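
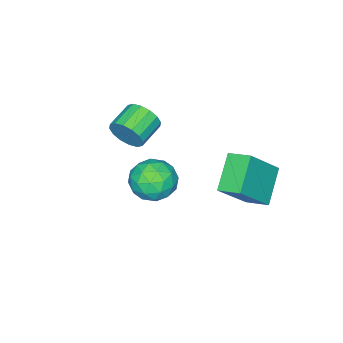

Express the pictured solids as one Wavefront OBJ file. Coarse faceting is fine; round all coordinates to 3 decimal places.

v 1.464 -0.468 3.649
v 1.775 -0.089 2.98
v 2.285 -1.511 3.44
v 2.596 -1.132 2.771
v 2.752 -0.831 3.529
v 2.245 -0.186 3.658
v 1.815 -1.414 2.762
v 1.308 -0.769 2.891
v 1.993 -0.673 2.431
v 2.572 -0.313 2.905
v 1.488 -1.287 3.515
v 2.067 -0.927 3.989
v 1.547 -0.187 3.333
v 2.513 -1.413 3.087
v 2.604 -1.236 3.533
v 2.787 -1.013 3.139
v 1.823 -0.244 3.732
v 2.007 -0.021 3.338
v 2.581 -0.457 3.661
v 2.053 -1.579 3.082
v 2.237 -1.356 2.688
v 1.273 -0.587 3.281
v 1.456 -0.364 2.887
v 1.479 -1.143 2.759
v 1.858 -0.307 2.617
v 2.341 -0.921 2.494
v 1.882 -1.087 2.489
v 1.584 -0.708 2.565
v 2.199 -0.095 2.895
v 2.681 -0.709 2.773
v 2.773 -0.531 3.218
v 2.475 -0.152 3.294
v 2.327 -0.439 2.573
v 1.379 -0.891 3.647
v 1.861 -1.505 3.525
v 1.585 -1.448 3.126
v 1.287 -1.069 3.202
v 1.719 -0.679 3.926
v 2.202 -1.293 3.803
v 2.476 -0.892 3.855
v 2.178 -0.513 3.931
v 1.733 -1.161 3.847
v -1.383 0.275 0.155
v -2.486 -0.155 1.045
v -1.494 1.107 0.42
v -2.596 0.677 1.309
v -0.184 0.003 1.511
v -1.286 -0.427 2.4
v -0.294 0.835 1.775
v -1.397 0.405 2.665
v 0.409 -3.28 2.901
v 0.592 -3.587 3.468
v -0.407 -3.666 3.746
v -0.589 -3.36 3.179
v 0.587 -3.249 3.546
v -0.412 -3.328 3.824
v 0.534 -2.919 3.451
v -0.465 -2.999 3.73
v 0.448 -2.687 3.209
v -0.551 -2.766 3.487
v 0.352 -2.613 2.884
v -0.647 -2.692 3.162
v 0.271 -2.718 2.564
v -0.728 -2.798 2.842
v 0.227 -2.974 2.334
v -0.772 -3.053 2.612
v 0.232 -3.312 2.256
v -0.767 -3.391 2.534
v 0.285 -3.641 2.35
v -0.714 -3.721 2.629
v 0.371 -3.874 2.593
v -0.628 -3.953 2.871
v 0.467 -3.948 2.918
v -0.532 -4.027 3.196
v 0.548 -3.842 3.238
v -0.451 -3.922 3.516
f 1 38 17
f 38 12 41
f 17 41 6
f 38 41 17
f 1 17 13
f 17 6 18
f 13 18 2
f 17 18 13
f 1 13 22
f 13 2 23
f 22 23 8
f 13 23 22
f 1 22 34
f 22 8 37
f 34 37 11
f 22 37 34
f 1 34 38
f 34 11 42
f 38 42 12
f 34 42 38
f 2 18 29
f 18 6 32
f 29 32 10
f 18 32 29
f 6 41 19
f 41 12 40
f 19 40 5
f 41 40 19
f 12 42 39
f 42 11 35
f 39 35 3
f 42 35 39
f 11 37 36
f 37 8 24
f 36 24 7
f 37 24 36
f 8 23 28
f 23 2 25
f 28 25 9
f 23 25 28
f 4 30 16
f 30 10 31
f 16 31 5
f 30 31 16
f 4 16 14
f 16 5 15
f 14 15 3
f 16 15 14
f 4 14 21
f 14 3 20
f 21 20 7
f 14 20 21
f 4 21 26
f 21 7 27
f 26 27 9
f 21 27 26
f 4 26 30
f 26 9 33
f 30 33 10
f 26 33 30
f 5 31 19
f 31 10 32
f 19 32 6
f 31 32 19
f 3 15 39
f 15 5 40
f 39 40 12
f 15 40 39
f 7 20 36
f 20 3 35
f 36 35 11
f 20 35 36
f 9 27 28
f 27 7 24
f 28 24 8
f 27 24 28
f 10 33 29
f 33 9 25
f 29 25 2
f 33 25 29
f 44 46 43
f 47 44 43
f 43 46 45
f 45 47 43
f 44 50 46
f 48 44 47
f 48 50 44
f 46 50 45
f 49 47 45
f 45 50 49
f 49 48 47
f 50 48 49
f 52 51 55
f 52 55 53
f 53 55 56
f 53 56 54
f 55 51 57
f 55 57 56
f 56 57 58
f 56 58 54
f 57 51 59
f 57 59 58
f 58 59 60
f 58 60 54
f 59 51 61
f 59 61 60
f 60 61 62
f 60 62 54
f 61 51 63
f 61 63 62
f 62 63 64
f 62 64 54
f 63 51 65
f 63 65 64
f 64 65 66
f 64 66 54
f 65 51 67
f 65 67 66
f 66 67 68
f 66 68 54
f 67 51 69
f 67 69 68
f 68 69 70
f 68 70 54
f 69 51 71
f 69 71 70
f 70 71 72
f 70 72 54
f 71 51 73
f 71 73 72
f 72 73 74
f 72 74 54
f 73 51 75
f 73 75 74
f 74 75 76
f 74 76 54
f 75 51 52
f 75 52 76
f 76 52 53
f 76 53 54



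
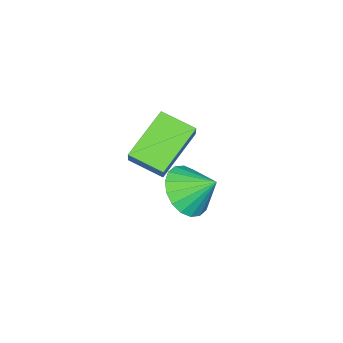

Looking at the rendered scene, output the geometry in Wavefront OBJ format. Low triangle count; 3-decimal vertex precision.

v 0.848 -0.705 2.014
v 1.022 -1.898 2.444
v -0.809 -0.571 3.053
v -0.635 -1.764 3.483
v 1.355 -0.356 2.777
v 1.529 -1.549 3.207
v -0.302 -0.222 3.816
v -0.128 -1.415 4.246
v -1.132 -1.074 -0.261
v -0.449 -0.508 -0.823
v -1.308 -0.066 0.541
v -0.857 -0.415 -1.03
v -1.32 -0.452 -1.085
v -1.745 -0.612 -0.977
v -2.049 -0.864 -0.727
v -2.171 -1.158 -0.384
v -2.088 -1.435 -0.017
v -1.815 -1.64 0.302
v -1.407 -1.734 0.509
v -0.944 -1.696 0.564
v -0.519 -1.536 0.456
v -0.215 -1.284 0.206
v -0.093 -0.991 -0.137
v -0.176 -0.714 -0.504
f 2 4 1
f 5 2 1
f 1 4 3
f 3 5 1
f 2 8 4
f 6 2 5
f 6 8 2
f 4 8 3
f 7 5 3
f 3 8 7
f 7 6 5
f 8 6 7
f 10 9 12
f 10 12 11
f 12 9 13
f 12 13 11
f 13 9 14
f 13 14 11
f 14 9 15
f 14 15 11
f 15 9 16
f 15 16 11
f 16 9 17
f 16 17 11
f 17 9 18
f 17 18 11
f 18 9 19
f 18 19 11
f 19 9 20
f 19 20 11
f 20 9 21
f 20 21 11
f 21 9 22
f 21 22 11
f 22 9 23
f 22 23 11
f 23 9 24
f 23 24 11
f 24 9 10
f 24 10 11



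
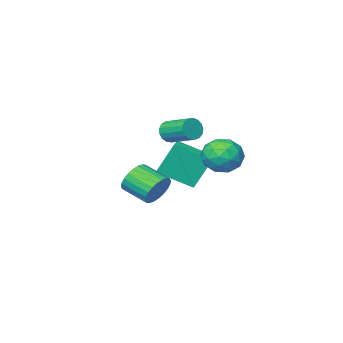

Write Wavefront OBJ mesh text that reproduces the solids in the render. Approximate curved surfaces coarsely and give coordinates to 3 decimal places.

v 2.015 1.351 0.293
v 2.325 1.778 0.96
v 2.835 0.576 1.493
v 2.525 0.149 0.827
v 2.022 1.698 1.069
v 2.532 0.496 1.602
v 1.719 1.565 1.061
v 2.228 0.364 1.594
v 1.46 1.4 0.935
v 1.97 0.198 1.468
v 1.286 1.227 0.712
v 1.795 0.025 1.245
v 1.223 1.073 0.425
v 1.732 -0.129 0.958
v 1.28 0.961 0.118
v 1.79 -0.24 0.651
v 1.45 0.909 -0.162
v 1.959 -0.293 0.371
v 1.705 0.924 -0.373
v 2.215 -0.278 0.16
v 2.008 1.004 -0.482
v 2.518 -0.198 0.051
v 2.312 1.136 -0.474
v 2.821 -0.065 0.059
v 2.57 1.302 -0.348
v 3.08 0.1 0.185
v 2.745 1.475 -0.125
v 3.254 0.273 0.408
v 2.808 1.629 0.162
v 3.317 0.427 0.695
v 2.75 1.74 0.469
v 3.26 0.539 1.002
v 2.581 1.793 0.749
v 3.09 0.591 1.282
v -1 3.211 2.026
v -0.079 2.97 2.42
v -1.361 1.59 1.88
v -0.44 1.349 2.274
v -1.159 1.783 2.871
v -0.936 2.785 2.962
v -0.504 1.775 1.338
v -0.281 2.777 1.429
v 0.227 2.083 1.995
v -0.177 2.087 2.943
v -1.263 2.473 1.357
v -1.667 2.477 2.305
v -0.507 3.233 2.236
v -0.933 1.327 2.064
v -1.355 1.582 2.415
v -0.814 1.441 2.647
v -1.011 3.124 2.554
v -0.47 2.982 2.786
v -1.105 2.285 3.051
v -0.97 1.578 1.514
v -0.429 1.436 1.746
v -0.626 3.119 1.653
v -0.085 2.978 1.885
v -0.335 2.275 1.249
v 0.214 2.57 2.218
v 0.001 1.617 2.132
v -0.036 1.867 1.582
v 0.095 2.456 1.635
v -0.024 2.572 2.775
v -0.237 1.62 2.689
v -0.659 1.875 3.04
v -0.528 2.464 3.093
v 0.156 2.051 2.525
v -1.203 2.94 1.611
v -1.416 1.988 1.525
v -0.912 2.096 1.207
v -0.781 2.685 1.26
v -1.441 2.943 2.168
v -1.654 1.99 2.082
v -1.535 2.104 2.665
v -1.404 2.693 2.718
v -1.596 2.509 1.775
v -2.831 -3.072 -1.735
v -3.498 -2.551 0.044
v -2.228 -2.419 -1.7
v -2.894 -1.897 0.079
v -1.526 -4.323 -0.879
v -2.192 -3.801 0.9
v -0.922 -3.669 -0.844
v -1.589 -3.148 0.935
v -1.792 -3.849 1.562
v -1.404 -3.953 2.085
v -1.76 -2.474 2.642
v -2.148 -2.371 2.118
v -1.21 -3.826 1.872
v -1.566 -2.347 2.428
v -1.149 -3.704 1.587
v -1.505 -2.225 2.144
v -1.235 -3.615 1.296
v -1.591 -2.136 1.853
v -1.449 -3.58 1.066
v -1.805 -2.101 1.623
v -1.741 -3.607 0.95
v -2.097 -2.128 1.507
v -2.045 -3.689 0.974
v -2.401 -2.21 1.531
v -2.291 -3.808 1.132
v -2.647 -2.329 1.689
v -2.423 -3.936 1.389
v -2.779 -2.457 1.946
v -2.41 -4.045 1.685
v -2.766 -2.566 2.242
v -2.256 -4.109 1.953
v -2.612 -2.63 2.51
v -1.995 -4.113 2.132
v -2.351 -2.634 2.689
v -1.688 -4.057 2.179
v -2.044 -2.578 2.736
f 2 1 5
f 2 5 3
f 3 5 6
f 3 6 4
f 5 1 7
f 5 7 6
f 6 7 8
f 6 8 4
f 7 1 9
f 7 9 8
f 8 9 10
f 8 10 4
f 9 1 11
f 9 11 10
f 10 11 12
f 10 12 4
f 11 1 13
f 11 13 12
f 12 13 14
f 12 14 4
f 13 1 15
f 13 15 14
f 14 15 16
f 14 16 4
f 15 1 17
f 15 17 16
f 16 17 18
f 16 18 4
f 17 1 19
f 17 19 18
f 18 19 20
f 18 20 4
f 19 1 21
f 19 21 20
f 20 21 22
f 20 22 4
f 21 1 23
f 21 23 22
f 22 23 24
f 22 24 4
f 23 1 25
f 23 25 24
f 24 25 26
f 24 26 4
f 25 1 27
f 25 27 26
f 26 27 28
f 26 28 4
f 27 1 29
f 27 29 28
f 28 29 30
f 28 30 4
f 29 1 31
f 29 31 30
f 30 31 32
f 30 32 4
f 31 1 33
f 31 33 32
f 32 33 34
f 32 34 4
f 33 1 2
f 33 2 34
f 34 2 3
f 34 3 4
f 35 72 51
f 72 46 75
f 51 75 40
f 72 75 51
f 35 51 47
f 51 40 52
f 47 52 36
f 51 52 47
f 35 47 56
f 47 36 57
f 56 57 42
f 47 57 56
f 35 56 68
f 56 42 71
f 68 71 45
f 56 71 68
f 35 68 72
f 68 45 76
f 72 76 46
f 68 76 72
f 36 52 63
f 52 40 66
f 63 66 44
f 52 66 63
f 40 75 53
f 75 46 74
f 53 74 39
f 75 74 53
f 46 76 73
f 76 45 69
f 73 69 37
f 76 69 73
f 45 71 70
f 71 42 58
f 70 58 41
f 71 58 70
f 42 57 62
f 57 36 59
f 62 59 43
f 57 59 62
f 38 64 50
f 64 44 65
f 50 65 39
f 64 65 50
f 38 50 48
f 50 39 49
f 48 49 37
f 50 49 48
f 38 48 55
f 48 37 54
f 55 54 41
f 48 54 55
f 38 55 60
f 55 41 61
f 60 61 43
f 55 61 60
f 38 60 64
f 60 43 67
f 64 67 44
f 60 67 64
f 39 65 53
f 65 44 66
f 53 66 40
f 65 66 53
f 37 49 73
f 49 39 74
f 73 74 46
f 49 74 73
f 41 54 70
f 54 37 69
f 70 69 45
f 54 69 70
f 43 61 62
f 61 41 58
f 62 58 42
f 61 58 62
f 44 67 63
f 67 43 59
f 63 59 36
f 67 59 63
f 78 80 77
f 81 78 77
f 77 80 79
f 79 81 77
f 78 84 80
f 82 78 81
f 82 84 78
f 80 84 79
f 83 81 79
f 79 84 83
f 83 82 81
f 84 82 83
f 86 85 89
f 86 89 87
f 87 89 90
f 87 90 88
f 89 85 91
f 89 91 90
f 90 91 92
f 90 92 88
f 91 85 93
f 91 93 92
f 92 93 94
f 92 94 88
f 93 85 95
f 93 95 94
f 94 95 96
f 94 96 88
f 95 85 97
f 95 97 96
f 96 97 98
f 96 98 88
f 97 85 99
f 97 99 98
f 98 99 100
f 98 100 88
f 99 85 101
f 99 101 100
f 100 101 102
f 100 102 88
f 101 85 103
f 101 103 102
f 102 103 104
f 102 104 88
f 103 85 105
f 103 105 104
f 104 105 106
f 104 106 88
f 105 85 107
f 105 107 106
f 106 107 108
f 106 108 88
f 107 85 109
f 107 109 108
f 108 109 110
f 108 110 88
f 109 85 111
f 109 111 110
f 110 111 112
f 110 112 88
f 111 85 86
f 111 86 112
f 112 86 87
f 112 87 88



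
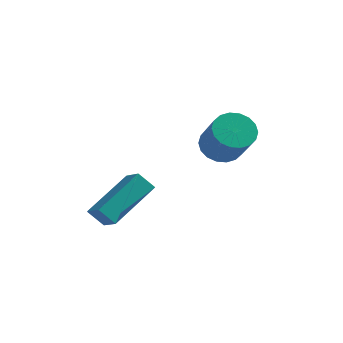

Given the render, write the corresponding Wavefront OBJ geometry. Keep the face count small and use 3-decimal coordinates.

v -3.619 -2.224 -2.789
v -2.722 -0.473 -1.827
v -3.019 -2.193 -3.405
v -2.122 -0.442 -2.442
v -2.978 -2.878 -2.198
v -2.081 -1.127 -1.235
v -2.378 -2.847 -2.813
v -1.481 -1.096 -1.851
v 0.008 2.325 -1.35
v 0.357 1.766 -1.902
v 1.082 0.876 -0.542
v 0.732 1.435 0.01
v 0.628 2.035 -1.87
v 1.352 1.145 -0.51
v 0.776 2.361 -1.736
v 1.5 1.471 -0.375
v 0.771 2.68 -1.524
v 1.496 1.79 -0.164
v 0.616 2.929 -1.279
v 1.34 2.039 0.082
v 0.34 3.058 -1.047
v 1.064 2.168 0.313
v -0.002 3.042 -0.876
v 0.722 2.152 0.485
v -0.342 2.884 -0.798
v 0.383 1.994 0.562
v -0.612 2.615 -0.83
v 0.112 1.725 0.53
v -0.76 2.289 -0.965
v -0.036 1.399 0.396
v -0.756 1.97 -1.176
v -0.031 1.08 0.184
v -0.6 1.721 -1.422
v 0.124 0.831 -0.061
v -0.324 1.592 -1.653
v 0.4 0.702 -0.293
v 0.018 1.608 -1.825
v 0.742 0.718 -0.464
f 2 4 1
f 5 2 1
f 1 4 3
f 3 5 1
f 2 8 4
f 6 2 5
f 6 8 2
f 4 8 3
f 7 5 3
f 3 8 7
f 7 6 5
f 8 6 7
f 10 9 13
f 10 13 11
f 11 13 14
f 11 14 12
f 13 9 15
f 13 15 14
f 14 15 16
f 14 16 12
f 15 9 17
f 15 17 16
f 16 17 18
f 16 18 12
f 17 9 19
f 17 19 18
f 18 19 20
f 18 20 12
f 19 9 21
f 19 21 20
f 20 21 22
f 20 22 12
f 21 9 23
f 21 23 22
f 22 23 24
f 22 24 12
f 23 9 25
f 23 25 24
f 24 25 26
f 24 26 12
f 25 9 27
f 25 27 26
f 26 27 28
f 26 28 12
f 27 9 29
f 27 29 28
f 28 29 30
f 28 30 12
f 29 9 31
f 29 31 30
f 30 31 32
f 30 32 12
f 31 9 33
f 31 33 32
f 32 33 34
f 32 34 12
f 33 9 35
f 33 35 34
f 34 35 36
f 34 36 12
f 35 9 37
f 35 37 36
f 36 37 38
f 36 38 12
f 37 9 10
f 37 10 38
f 38 10 11
f 38 11 12



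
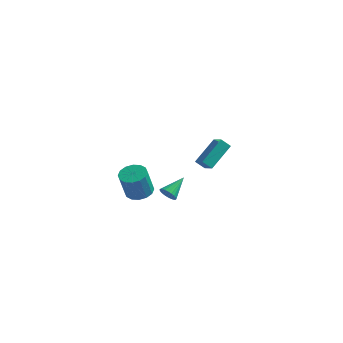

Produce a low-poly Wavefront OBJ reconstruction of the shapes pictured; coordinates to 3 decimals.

v -0.85 -1.576 -2.284
v -0.399 -1.543 -2.677
v -0.35 -0.244 -1.596
v -0.565 -1.422 -2.789
v -0.776 -1.325 -2.824
v -0.997 -1.266 -2.776
v -1.196 -1.255 -2.654
v -1.343 -1.292 -2.475
v -1.415 -1.372 -2.267
v -1.4 -1.483 -2.062
v -1.302 -1.609 -1.89
v -1.136 -1.729 -1.778
v -0.925 -1.826 -1.744
v -0.704 -1.885 -1.791
v -0.505 -1.897 -1.913
v -0.358 -1.86 -2.092
v -0.286 -1.78 -2.3
v -0.301 -1.668 -2.505
v -0.815 3.088 -2.592
v -0.138 2.466 -2.008
v -0.202 4.747 -1.536
v 0.476 4.125 -0.951
v -0.236 3.215 -3.129
v 0.442 2.593 -2.544
v 0.378 4.874 -2.072
v 1.055 4.252 -1.488
v -1.764 -3.775 -0.626
v -1.215 -3.15 -0.407
v -1.467 -3.521 1.284
v -2.016 -4.145 1.066
v -1.614 -2.952 -0.423
v -1.865 -3.323 1.268
v -2.053 -2.975 -0.493
v -2.304 -3.346 1.198
v -2.415 -3.212 -0.599
v -2.666 -3.583 1.092
v -2.602 -3.6 -0.712
v -2.853 -3.971 0.98
v -2.565 -4.035 -0.802
v -2.816 -4.406 0.89
v -2.313 -4.399 -0.844
v -2.565 -4.77 0.847
v -1.915 -4.597 -0.828
v -2.166 -4.968 0.863
v -1.476 -4.574 -0.758
v -1.727 -4.945 0.933
v -1.114 -4.337 -0.652
v -1.365 -4.708 1.039
v -0.927 -3.949 -0.54
v -1.178 -4.32 1.152
v -0.964 -3.514 -0.45
v -1.215 -3.885 1.242
f 2 1 4
f 2 4 3
f 4 1 5
f 4 5 3
f 5 1 6
f 5 6 3
f 6 1 7
f 6 7 3
f 7 1 8
f 7 8 3
f 8 1 9
f 8 9 3
f 9 1 10
f 9 10 3
f 10 1 11
f 10 11 3
f 11 1 12
f 11 12 3
f 12 1 13
f 12 13 3
f 13 1 14
f 13 14 3
f 14 1 15
f 14 15 3
f 15 1 16
f 15 16 3
f 16 1 17
f 16 17 3
f 17 1 18
f 17 18 3
f 18 1 2
f 18 2 3
f 20 22 19
f 23 20 19
f 19 22 21
f 21 23 19
f 20 26 22
f 24 20 23
f 24 26 20
f 22 26 21
f 25 23 21
f 21 26 25
f 25 24 23
f 26 24 25
f 28 27 31
f 28 31 29
f 29 31 32
f 29 32 30
f 31 27 33
f 31 33 32
f 32 33 34
f 32 34 30
f 33 27 35
f 33 35 34
f 34 35 36
f 34 36 30
f 35 27 37
f 35 37 36
f 36 37 38
f 36 38 30
f 37 27 39
f 37 39 38
f 38 39 40
f 38 40 30
f 39 27 41
f 39 41 40
f 40 41 42
f 40 42 30
f 41 27 43
f 41 43 42
f 42 43 44
f 42 44 30
f 43 27 45
f 43 45 44
f 44 45 46
f 44 46 30
f 45 27 47
f 45 47 46
f 46 47 48
f 46 48 30
f 47 27 49
f 47 49 48
f 48 49 50
f 48 50 30
f 49 27 51
f 49 51 50
f 50 51 52
f 50 52 30
f 51 27 28
f 51 28 52
f 52 28 29
f 52 29 30



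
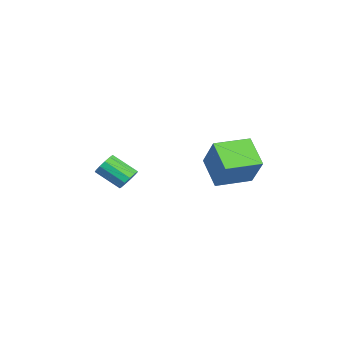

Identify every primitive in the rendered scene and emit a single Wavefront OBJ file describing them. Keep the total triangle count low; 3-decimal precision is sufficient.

v 0.462 1.509 -0.673
v 1.557 1.936 0.896
v -0.215 3.187 -0.657
v 0.88 3.614 0.912
v 1.72 2.026 -1.692
v 2.815 2.453 -0.123
v 1.043 3.704 -1.676
v 2.138 4.131 -0.107
v -0.626 2.608 -1.238
v -0.34 2.505 -0.804
v -1.168 2.708 -0.209
v -1.454 2.812 -0.642
v -0.306 2.707 -0.826
v -1.135 2.911 -0.231
v -0.321 2.895 -0.912
v -1.15 3.098 -0.317
v -0.383 3.039 -1.047
v -1.211 3.242 -0.452
v -0.482 3.118 -1.211
v -1.31 3.321 -0.616
v -0.602 3.119 -1.379
v -1.43 3.322 -0.784
v -0.726 3.042 -1.525
v -1.555 3.245 -0.93
v -0.835 2.899 -1.628
v -1.663 3.102 -1.033
v -0.912 2.712 -1.671
v -1.74 2.915 -1.076
v -0.945 2.509 -1.649
v -1.774 2.713 -1.054
v -0.93 2.322 -1.563
v -1.759 2.525 -0.968
v -0.869 2.178 -1.428
v -1.697 2.381 -0.833
v -0.77 2.099 -1.264
v -1.598 2.302 -0.669
v -0.65 2.098 -1.096
v -1.478 2.301 -0.501
v -0.525 2.175 -0.95
v -1.354 2.378 -0.355
v -0.417 2.318 -0.847
v -1.245 2.521 -0.252
v -2.677 -1.935 -3.368
v -2.038 -2.111 -3.267
v -2.505 -3.301 -2.391
v -3.143 -3.125 -2.492
v -2.128 -1.871 -2.99
v -2.594 -3.062 -2.113
v -2.391 -1.652 -2.832
v -2.858 -2.842 -1.956
v -2.746 -1.522 -2.845
v -3.212 -2.713 -1.968
v -3.078 -1.524 -3.024
v -3.545 -2.714 -2.147
v -3.283 -1.656 -3.312
v -3.75 -2.846 -2.435
v -3.296 -1.876 -3.618
v -3.762 -3.067 -2.742
v -3.112 -2.115 -3.845
v -3.578 -3.306 -2.968
v -2.79 -2.297 -3.92
v -3.256 -3.487 -3.044
v -2.432 -2.364 -3.821
v -2.898 -3.554 -2.944
v -2.152 -2.294 -3.577
v -2.618 -3.485 -2.701
f 2 4 1
f 5 2 1
f 1 4 3
f 3 5 1
f 2 8 4
f 6 2 5
f 6 8 2
f 4 8 3
f 7 5 3
f 3 8 7
f 7 6 5
f 8 6 7
f 10 9 13
f 10 13 11
f 11 13 14
f 11 14 12
f 13 9 15
f 13 15 14
f 14 15 16
f 14 16 12
f 15 9 17
f 15 17 16
f 16 17 18
f 16 18 12
f 17 9 19
f 17 19 18
f 18 19 20
f 18 20 12
f 19 9 21
f 19 21 20
f 20 21 22
f 20 22 12
f 21 9 23
f 21 23 22
f 22 23 24
f 22 24 12
f 23 9 25
f 23 25 24
f 24 25 26
f 24 26 12
f 25 9 27
f 25 27 26
f 26 27 28
f 26 28 12
f 27 9 29
f 27 29 28
f 28 29 30
f 28 30 12
f 29 9 31
f 29 31 30
f 30 31 32
f 30 32 12
f 31 9 33
f 31 33 32
f 32 33 34
f 32 34 12
f 33 9 35
f 33 35 34
f 34 35 36
f 34 36 12
f 35 9 37
f 35 37 36
f 36 37 38
f 36 38 12
f 37 9 39
f 37 39 38
f 38 39 40
f 38 40 12
f 39 9 41
f 39 41 40
f 40 41 42
f 40 42 12
f 41 9 10
f 41 10 42
f 42 10 11
f 42 11 12
f 44 43 47
f 44 47 45
f 45 47 48
f 45 48 46
f 47 43 49
f 47 49 48
f 48 49 50
f 48 50 46
f 49 43 51
f 49 51 50
f 50 51 52
f 50 52 46
f 51 43 53
f 51 53 52
f 52 53 54
f 52 54 46
f 53 43 55
f 53 55 54
f 54 55 56
f 54 56 46
f 55 43 57
f 55 57 56
f 56 57 58
f 56 58 46
f 57 43 59
f 57 59 58
f 58 59 60
f 58 60 46
f 59 43 61
f 59 61 60
f 60 61 62
f 60 62 46
f 61 43 63
f 61 63 62
f 62 63 64
f 62 64 46
f 63 43 65
f 63 65 64
f 64 65 66
f 64 66 46
f 65 43 44
f 65 44 66
f 66 44 45
f 66 45 46



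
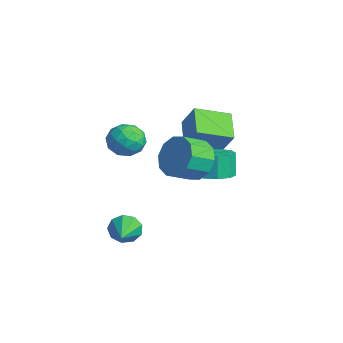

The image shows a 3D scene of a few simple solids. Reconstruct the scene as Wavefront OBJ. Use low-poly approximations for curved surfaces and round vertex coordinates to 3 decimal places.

v 2.484 -0.602 2.188
v 2.909 -0.052 3.04
v 3.14 -1.168 3.645
v 2.716 -1.718 2.792
v 2.243 -0.13 3.151
v 2.474 -1.246 3.756
v 1.669 -0.388 2.894
v 1.9 -1.504 3.499
v 1.407 -0.728 2.367
v 1.638 -1.844 2.972
v 1.556 -1.02 1.772
v 1.787 -2.136 2.376
v 2.06 -1.152 1.335
v 2.291 -2.268 1.94
v 2.726 -1.074 1.224
v 2.957 -2.19 1.829
v 3.3 -0.816 1.481
v 3.531 -1.932 2.086
v 3.562 -0.476 2.008
v 3.793 -1.592 2.613
v 3.413 -0.184 2.604
v 3.644 -1.3 3.208
v 1.813 -2.998 4.234
v 2.353 -3.718 4.065
v 0.987 -3.342 3.055
v 1.527 -4.062 2.886
v 0.983 -4.06 3.622
v 1.493 -3.848 4.35
v 1.847 -3.212 2.77
v 2.357 -3 3.498
v 2.374 -3.85 3.161
v 1.84 -4.374 3.687
v 1.5 -2.686 3.433
v 0.966 -3.21 3.959
v 2.155 -3.328 4.253
v 1.185 -3.732 2.867
v 0.865 -3.731 3.299
v 1.182 -4.154 3.2
v 1.65 -3.404 4.421
v 1.967 -3.827 4.322
v 1.162 -4.028 4.061
v 1.373 -3.233 2.798
v 1.69 -3.656 2.699
v 2.158 -2.906 3.92
v 2.475 -3.329 3.821
v 2.178 -3.032 3.059
v 2.485 -3.828 3.622
v 1.999 -4.03 2.929
v 2.187 -3.531 2.861
v 2.487 -3.406 3.289
v 2.171 -4.136 3.932
v 1.686 -4.338 3.239
v 1.366 -4.338 3.671
v 1.666 -4.213 4.099
v 2.183 -4.214 3.4
v 1.654 -2.722 3.881
v 1.169 -2.924 3.188
v 1.674 -2.847 3.021
v 1.974 -2.722 3.449
v 1.341 -3.03 4.191
v 0.855 -3.232 3.498
v 0.853 -3.654 3.831
v 1.153 -3.529 4.259
v 1.157 -2.846 3.72
v -2.669 0.57 1.613
v -1.93 0.899 2.841
v -2.477 2.286 1.038
v -1.739 2.615 2.265
v -1.261 0.165 0.875
v -0.523 0.494 2.102
v -1.07 1.881 0.299
v -0.331 2.21 1.527
v 1.363 -3.523 -2.194
v 1.717 -3.261 -2.838
v 3.137 -4.277 -1.526
v 1.731 -2.888 -2.457
v 1.574 -2.812 -1.953
v 1.317 -3.069 -1.561
v 1.082 -3.539 -1.466
v 0.979 -4.001 -1.712
v 1.055 -4.24 -2.183
v 1.275 -4.143 -2.659
v 1.536 -3.757 -2.918
v 0.751 0.889 -0.031
v 1.547 1.283 0.166
v 1.185 1.406 1.388
v 0.389 1.011 1.191
v 1.131 1.715 -0.001
v 0.769 1.837 1.221
v 0.537 1.76 -0.182
v 0.175 1.883 1.04
v 0.044 1.398 -0.292
v -0.319 1.52 0.93
v -0.119 0.797 -0.28
v -0.482 0.919 0.942
v 0.125 0.239 -0.151
v -0.237 0.362 1.07
v 0.663 -0.015 0.034
v 0.3 0.108 1.255
v 1.242 0.154 0.188
v 0.879 0.277 1.41
v 1.591 0.667 0.241
v 1.228 0.789 1.462
f 2 1 5
f 2 5 3
f 3 5 6
f 3 6 4
f 5 1 7
f 5 7 6
f 6 7 8
f 6 8 4
f 7 1 9
f 7 9 8
f 8 9 10
f 8 10 4
f 9 1 11
f 9 11 10
f 10 11 12
f 10 12 4
f 11 1 13
f 11 13 12
f 12 13 14
f 12 14 4
f 13 1 15
f 13 15 14
f 14 15 16
f 14 16 4
f 15 1 17
f 15 17 16
f 16 17 18
f 16 18 4
f 17 1 19
f 17 19 18
f 18 19 20
f 18 20 4
f 19 1 21
f 19 21 20
f 20 21 22
f 20 22 4
f 21 1 2
f 21 2 22
f 22 2 3
f 22 3 4
f 23 60 39
f 60 34 63
f 39 63 28
f 60 63 39
f 23 39 35
f 39 28 40
f 35 40 24
f 39 40 35
f 23 35 44
f 35 24 45
f 44 45 30
f 35 45 44
f 23 44 56
f 44 30 59
f 56 59 33
f 44 59 56
f 23 56 60
f 56 33 64
f 60 64 34
f 56 64 60
f 24 40 51
f 40 28 54
f 51 54 32
f 40 54 51
f 28 63 41
f 63 34 62
f 41 62 27
f 63 62 41
f 34 64 61
f 64 33 57
f 61 57 25
f 64 57 61
f 33 59 58
f 59 30 46
f 58 46 29
f 59 46 58
f 30 45 50
f 45 24 47
f 50 47 31
f 45 47 50
f 26 52 38
f 52 32 53
f 38 53 27
f 52 53 38
f 26 38 36
f 38 27 37
f 36 37 25
f 38 37 36
f 26 36 43
f 36 25 42
f 43 42 29
f 36 42 43
f 26 43 48
f 43 29 49
f 48 49 31
f 43 49 48
f 26 48 52
f 48 31 55
f 52 55 32
f 48 55 52
f 27 53 41
f 53 32 54
f 41 54 28
f 53 54 41
f 25 37 61
f 37 27 62
f 61 62 34
f 37 62 61
f 29 42 58
f 42 25 57
f 58 57 33
f 42 57 58
f 31 49 50
f 49 29 46
f 50 46 30
f 49 46 50
f 32 55 51
f 55 31 47
f 51 47 24
f 55 47 51
f 66 68 65
f 69 66 65
f 65 68 67
f 67 69 65
f 66 72 68
f 70 66 69
f 70 72 66
f 68 72 67
f 71 69 67
f 67 72 71
f 71 70 69
f 72 70 71
f 74 73 76
f 74 76 75
f 76 73 77
f 76 77 75
f 77 73 78
f 77 78 75
f 78 73 79
f 78 79 75
f 79 73 80
f 79 80 75
f 80 73 81
f 80 81 75
f 81 73 82
f 81 82 75
f 82 73 83
f 82 83 75
f 83 73 74
f 83 74 75
f 85 84 88
f 85 88 86
f 86 88 89
f 86 89 87
f 88 84 90
f 88 90 89
f 89 90 91
f 89 91 87
f 90 84 92
f 90 92 91
f 91 92 93
f 91 93 87
f 92 84 94
f 92 94 93
f 93 94 95
f 93 95 87
f 94 84 96
f 94 96 95
f 95 96 97
f 95 97 87
f 96 84 98
f 96 98 97
f 97 98 99
f 97 99 87
f 98 84 100
f 98 100 99
f 99 100 101
f 99 101 87
f 100 84 102
f 100 102 101
f 101 102 103
f 101 103 87
f 102 84 85
f 102 85 103
f 103 85 86
f 103 86 87



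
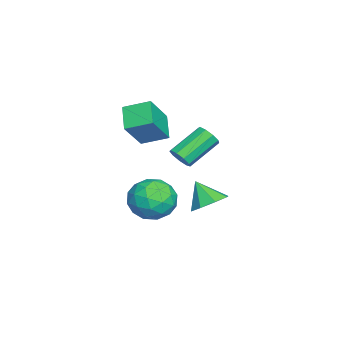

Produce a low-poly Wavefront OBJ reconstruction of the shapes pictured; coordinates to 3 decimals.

v -2.353 -1.446 0.57
v -1.842 -1.192 0.837
v -2.915 -0.08 1.836
v -3.427 -0.334 1.57
v -1.947 -0.973 0.481
v -3.02 0.139 1.48
v -2.242 -0.975 0.167
v -3.315 0.136 1.166
v -2.589 -1.198 0.041
v -3.662 -0.086 1.041
v -2.826 -1.536 0.164
v -3.899 -0.425 1.163
v -2.842 -1.832 0.476
v -3.915 -0.721 1.475
v -2.629 -1.948 0.833
v -3.702 -0.836 1.832
v -2.287 -1.828 1.067
v -3.361 -0.717 2.066
v -1.977 -1.53 1.068
v -3.05 -0.418 2.068
v -1.639 -1.714 -1.35
v -0.898 -2.485 -1.892
v -3.162 -2.755 -1.948
v -2.421 -3.526 -2.49
v -2.458 -3.471 -1.293
v -1.517 -2.827 -0.923
v -2.543 -2.413 -2.917
v -1.602 -1.769 -2.547
v -1.458 -2.917 -2.86
v -1.405 -3.571 -1.857
v -2.655 -1.669 -1.983
v -2.602 -2.323 -0.98
v -1.135 -2.008 -1.568
v -2.925 -3.232 -2.272
v -2.947 -3.199 -1.568
v -2.511 -3.653 -1.887
v -1.498 -2.209 -0.999
v -1.063 -2.662 -1.318
v -1.98 -3.242 -0.966
v -2.997 -2.578 -2.522
v -2.562 -3.031 -2.841
v -1.549 -1.587 -1.953
v -1.113 -2.041 -2.272
v -2.08 -1.998 -2.874
v -1.028 -2.715 -2.456
v -1.924 -3.328 -2.808
v -1.995 -2.673 -3.058
v -1.442 -2.295 -2.841
v -0.997 -3.1 -1.866
v -1.892 -3.712 -2.218
v -1.914 -3.679 -1.514
v -1.361 -3.301 -1.297
v -1.326 -3.354 -2.435
v -2.168 -1.528 -1.622
v -3.063 -2.14 -1.974
v -2.699 -1.939 -2.543
v -2.146 -1.561 -2.326
v -2.136 -1.912 -1.032
v -3.032 -2.525 -1.384
v -2.618 -2.945 -0.999
v -2.065 -2.567 -0.782
v -2.734 -1.886 -1.405
v -3.153 -3.379 2.26
v -2.052 -3.901 3.678
v -3.155 -2.14 2.718
v -2.054 -2.663 4.136
v -2.046 -3.097 1.504
v -0.945 -3.62 2.922
v -2.048 -1.859 1.962
v -0.947 -2.381 3.38
v 0.245 0.234 -0.665
v 0.773 -0.482 -0.898
v -0.225 -0.454 0.385
v 1.1 -0.037 -0.46
v 0.925 0.566 -0.143
v 0.352 0.975 -0.131
v -0.284 0.95 -0.432
v -0.61 0.505 -0.869
v -0.436 -0.098 -1.187
v 0.137 -0.507 -1.199
f 2 1 5
f 2 5 3
f 3 5 6
f 3 6 4
f 5 1 7
f 5 7 6
f 6 7 8
f 6 8 4
f 7 1 9
f 7 9 8
f 8 9 10
f 8 10 4
f 9 1 11
f 9 11 10
f 10 11 12
f 10 12 4
f 11 1 13
f 11 13 12
f 12 13 14
f 12 14 4
f 13 1 15
f 13 15 14
f 14 15 16
f 14 16 4
f 15 1 17
f 15 17 16
f 16 17 18
f 16 18 4
f 17 1 19
f 17 19 18
f 18 19 20
f 18 20 4
f 19 1 2
f 19 2 20
f 20 2 3
f 20 3 4
f 21 58 37
f 58 32 61
f 37 61 26
f 58 61 37
f 21 37 33
f 37 26 38
f 33 38 22
f 37 38 33
f 21 33 42
f 33 22 43
f 42 43 28
f 33 43 42
f 21 42 54
f 42 28 57
f 54 57 31
f 42 57 54
f 21 54 58
f 54 31 62
f 58 62 32
f 54 62 58
f 22 38 49
f 38 26 52
f 49 52 30
f 38 52 49
f 26 61 39
f 61 32 60
f 39 60 25
f 61 60 39
f 32 62 59
f 62 31 55
f 59 55 23
f 62 55 59
f 31 57 56
f 57 28 44
f 56 44 27
f 57 44 56
f 28 43 48
f 43 22 45
f 48 45 29
f 43 45 48
f 24 50 36
f 50 30 51
f 36 51 25
f 50 51 36
f 24 36 34
f 36 25 35
f 34 35 23
f 36 35 34
f 24 34 41
f 34 23 40
f 41 40 27
f 34 40 41
f 24 41 46
f 41 27 47
f 46 47 29
f 41 47 46
f 24 46 50
f 46 29 53
f 50 53 30
f 46 53 50
f 25 51 39
f 51 30 52
f 39 52 26
f 51 52 39
f 23 35 59
f 35 25 60
f 59 60 32
f 35 60 59
f 27 40 56
f 40 23 55
f 56 55 31
f 40 55 56
f 29 47 48
f 47 27 44
f 48 44 28
f 47 44 48
f 30 53 49
f 53 29 45
f 49 45 22
f 53 45 49
f 64 66 63
f 67 64 63
f 63 66 65
f 65 67 63
f 64 70 66
f 68 64 67
f 68 70 64
f 66 70 65
f 69 67 65
f 65 70 69
f 69 68 67
f 70 68 69
f 72 71 74
f 72 74 73
f 74 71 75
f 74 75 73
f 75 71 76
f 75 76 73
f 76 71 77
f 76 77 73
f 77 71 78
f 77 78 73
f 78 71 79
f 78 79 73
f 79 71 80
f 79 80 73
f 80 71 72
f 80 72 73



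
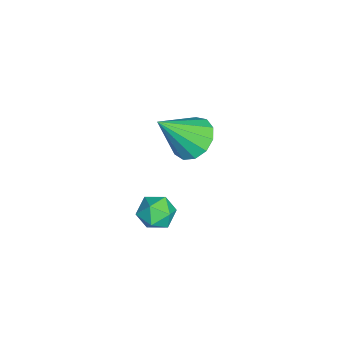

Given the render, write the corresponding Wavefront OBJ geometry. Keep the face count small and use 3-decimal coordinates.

v -2.625 3.327 -0.335
v -1.964 3.784 -0.233
v -2.115 2.293 0.995
v -2.289 3.965 0.032
v -2.72 3.944 0.18
v -3.121 3.726 0.165
v -3.364 3.382 -0.01
v -3.373 3.02 -0.287
v -3.144 2.755 -0.58
v -2.75 2.672 -0.796
v -2.316 2.797 -0.865
v -1.981 3.089 -0.766
v -1.849 3.458 -0.53
v 0.726 2.754 0.348
v 1.315 2.923 0.157
v 0.665 2.077 -0.437
v 1.254 2.246 -0.628
v 1.175 1.922 -0.08
v 1.213 2.34 0.405
v 0.767 2.66 -0.685
v 0.805 3.078 -0.2
v 1.34 2.864 -0.482
v 1.592 2.408 -0.108
v 0.388 2.592 -0.172
v 0.64 2.136 0.202
f 2 1 4
f 2 4 3
f 4 1 5
f 4 5 3
f 5 1 6
f 5 6 3
f 6 1 7
f 6 7 3
f 7 1 8
f 7 8 3
f 8 1 9
f 8 9 3
f 9 1 10
f 9 10 3
f 10 1 11
f 10 11 3
f 11 1 12
f 11 12 3
f 12 1 13
f 12 13 3
f 13 1 2
f 13 2 3
f 14 25 19
f 14 19 15
f 14 15 21
f 14 21 24
f 14 24 25
f 15 19 23
f 19 25 18
f 25 24 16
f 24 21 20
f 21 15 22
f 17 23 18
f 17 18 16
f 17 16 20
f 17 20 22
f 17 22 23
f 18 23 19
f 16 18 25
f 20 16 24
f 22 20 21
f 23 22 15



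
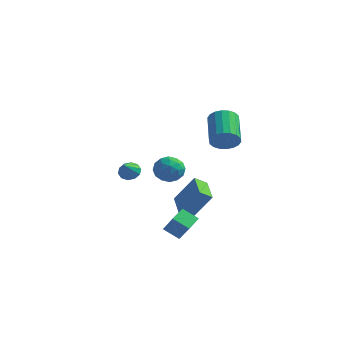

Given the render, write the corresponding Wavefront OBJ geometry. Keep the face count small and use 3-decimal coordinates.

v -0.482 2.129 -0.781
v -0.074 1.476 -0.178
v -0.746 0.984 -1.842
v -0.338 0.331 -1.239
v -1.198 0.737 -1.011
v -1.035 1.444 -0.355
v 0.215 1.016 -1.665
v 0.378 1.723 -1.009
v 0.357 0.788 -0.725
v -0.516 0.615 -0.32
v -0.304 1.845 -1.7
v -1.177 1.672 -1.295
v -0.255 1.902 -0.387
v -0.565 0.558 -1.633
v -1.071 0.796 -1.499
v -0.831 0.412 -1.145
v -0.82 1.884 -0.491
v -0.58 1.5 -0.136
v -1.241 1.066 -0.625
v -0.24 0.96 -1.884
v -0 0.576 -1.529
v 0.011 2.048 -0.875
v 0.251 1.664 -0.521
v 0.421 1.394 -1.395
v 0.239 1.115 -0.354
v 0.083 0.442 -0.977
v 0.408 0.845 -1.227
v 0.504 1.26 -0.842
v -0.275 1.013 -0.116
v -0.43 0.341 -0.739
v -0.936 0.579 -0.605
v -0.84 0.994 -0.22
v -0.022 0.609 -0.437
v -0.39 2.119 -1.281
v -0.545 1.447 -1.904
v 0.02 1.466 -1.8
v 0.116 1.881 -1.415
v -0.903 2.018 -1.043
v -1.059 1.345 -1.666
v -1.324 1.2 -1.178
v -1.228 1.615 -0.793
v -0.798 1.851 -1.583
v -2.169 -0.245 -0.909
v -1.567 0.007 -0.716
v -2.071 -1.135 -0.051
v -1.866 0.194 -0.488
v -2.281 0.214 -0.421
v -2.652 0.058 -0.54
v -2.839 -0.213 -0.8
v -2.77 -0.497 -1.102
v -2.471 -0.685 -1.331
v -2.057 -0.705 -1.398
v -1.685 -0.549 -1.279
v -1.498 -0.277 -1.018
v 2.193 3.139 0.979
v 2.632 2.925 1.759
v 1.725 4.647 2.741
v 1.287 4.861 1.961
v 2.897 3.172 1.57
v 1.991 4.895 2.552
v 3.024 3.413 1.264
v 2.117 5.136 2.246
v 2.986 3.6 0.902
v 2.079 5.322 1.883
v 2.79 3.695 0.555
v 1.884 5.418 1.536
v 2.477 3.68 0.292
v 1.571 5.403 1.273
v 2.107 3.558 0.165
v 1.201 5.28 1.146
v 1.755 3.353 0.199
v 0.848 5.075 1.181
v 1.489 3.105 0.388
v 0.583 4.828 1.37
v 1.363 2.864 0.694
v 0.456 4.587 1.676
v 1.401 2.678 1.057
v 0.494 4.4 2.038
v 1.596 2.582 1.404
v 0.69 4.305 2.385
v 1.909 2.597 1.667
v 1.003 4.32 2.648
v 2.279 2.72 1.794
v 1.373 4.442 2.775
v 2.356 -1.565 -3.078
v 1.8 -2.042 -2.609
v 1.344 -0.104 -2.793
v 0.788 -0.581 -2.323
v 3.412 -1.159 -1.417
v 2.856 -1.636 -0.947
v 2.4 0.302 -1.131
v 1.844 -0.175 -0.662
v 1.648 -3.689 -3.126
v 2.386 -4.013 -2.006
v 1.706 -2.605 -2.851
v 2.445 -2.929 -1.731
v 2.575 -3.591 -3.709
v 3.314 -3.915 -2.589
v 2.634 -2.507 -3.434
v 3.372 -2.831 -2.314
f 1 38 17
f 38 12 41
f 17 41 6
f 38 41 17
f 1 17 13
f 17 6 18
f 13 18 2
f 17 18 13
f 1 13 22
f 13 2 23
f 22 23 8
f 13 23 22
f 1 22 34
f 22 8 37
f 34 37 11
f 22 37 34
f 1 34 38
f 34 11 42
f 38 42 12
f 34 42 38
f 2 18 29
f 18 6 32
f 29 32 10
f 18 32 29
f 6 41 19
f 41 12 40
f 19 40 5
f 41 40 19
f 12 42 39
f 42 11 35
f 39 35 3
f 42 35 39
f 11 37 36
f 37 8 24
f 36 24 7
f 37 24 36
f 8 23 28
f 23 2 25
f 28 25 9
f 23 25 28
f 4 30 16
f 30 10 31
f 16 31 5
f 30 31 16
f 4 16 14
f 16 5 15
f 14 15 3
f 16 15 14
f 4 14 21
f 14 3 20
f 21 20 7
f 14 20 21
f 4 21 26
f 21 7 27
f 26 27 9
f 21 27 26
f 4 26 30
f 26 9 33
f 30 33 10
f 26 33 30
f 5 31 19
f 31 10 32
f 19 32 6
f 31 32 19
f 3 15 39
f 15 5 40
f 39 40 12
f 15 40 39
f 7 20 36
f 20 3 35
f 36 35 11
f 20 35 36
f 9 27 28
f 27 7 24
f 28 24 8
f 27 24 28
f 10 33 29
f 33 9 25
f 29 25 2
f 33 25 29
f 44 43 46
f 44 46 45
f 46 43 47
f 46 47 45
f 47 43 48
f 47 48 45
f 48 43 49
f 48 49 45
f 49 43 50
f 49 50 45
f 50 43 51
f 50 51 45
f 51 43 52
f 51 52 45
f 52 43 53
f 52 53 45
f 53 43 54
f 53 54 45
f 54 43 44
f 54 44 45
f 56 55 59
f 56 59 57
f 57 59 60
f 57 60 58
f 59 55 61
f 59 61 60
f 60 61 62
f 60 62 58
f 61 55 63
f 61 63 62
f 62 63 64
f 62 64 58
f 63 55 65
f 63 65 64
f 64 65 66
f 64 66 58
f 65 55 67
f 65 67 66
f 66 67 68
f 66 68 58
f 67 55 69
f 67 69 68
f 68 69 70
f 68 70 58
f 69 55 71
f 69 71 70
f 70 71 72
f 70 72 58
f 71 55 73
f 71 73 72
f 72 73 74
f 72 74 58
f 73 55 75
f 73 75 74
f 74 75 76
f 74 76 58
f 75 55 77
f 75 77 76
f 76 77 78
f 76 78 58
f 77 55 79
f 77 79 78
f 78 79 80
f 78 80 58
f 79 55 81
f 79 81 80
f 80 81 82
f 80 82 58
f 81 55 83
f 81 83 82
f 82 83 84
f 82 84 58
f 83 55 56
f 83 56 84
f 84 56 57
f 84 57 58
f 86 88 85
f 89 86 85
f 85 88 87
f 87 89 85
f 86 92 88
f 90 86 89
f 90 92 86
f 88 92 87
f 91 89 87
f 87 92 91
f 91 90 89
f 92 90 91
f 94 96 93
f 97 94 93
f 93 96 95
f 95 97 93
f 94 100 96
f 98 94 97
f 98 100 94
f 96 100 95
f 99 97 95
f 95 100 99
f 99 98 97
f 100 98 99



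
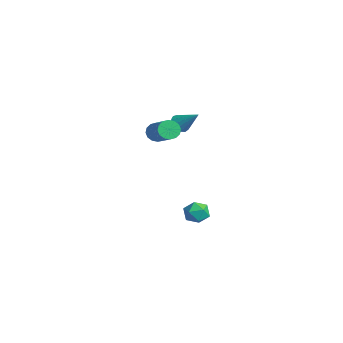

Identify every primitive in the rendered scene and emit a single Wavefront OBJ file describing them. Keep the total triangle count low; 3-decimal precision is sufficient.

v -2.302 1.719 2.258
v -1.902 1.844 1.788
v -1.378 2.381 3.222
v -2.122 2.122 1.809
v -2.399 2.272 1.972
v -2.646 2.246 2.226
v -2.783 2.053 2.49
v -2.768 1.754 2.681
v -2.605 1.444 2.737
v -2.345 1.221 2.642
v -2.072 1.157 2.424
v -1.872 1.271 2.154
v -1.809 1.527 1.917
v -0.559 -0.324 2.824
v -0.319 -0.71 2.387
v 1.44 -0.761 3.4
v 1.199 -0.376 3.836
v -0.249 -0.409 2.281
v 1.509 -0.46 3.294
v -0.263 -0.085 2.321
v 1.495 -0.137 3.334
v -0.356 0.174 2.496
v 1.403 0.123 3.509
v -0.503 0.3 2.758
v 1.255 0.248 3.771
v -0.666 0.258 3.038
v 1.093 0.207 4.051
v -0.8 0.061 3.26
v 0.959 0.01 4.273
v -0.869 -0.24 3.366
v 0.889 -0.291 4.379
v -0.855 -0.563 3.326
v 0.903 -0.615 4.339
v -0.763 -0.823 3.151
v 0.996 -0.874 4.164
v -0.615 -0.948 2.889
v 1.143 -1 3.902
v -0.453 -0.907 2.609
v 1.306 -0.958 3.622
v -0.577 2.557 -3.319
v 0.061 2.078 -3.266
v -1.101 1.762 -4.194
v -0.463 1.283 -4.141
v -0.97 1.343 -3.526
v -0.647 1.834 -2.986
v -0.393 2.006 -4.474
v -0.07 2.497 -3.934
v 0.174 1.738 -3.98
v -0.183 1.328 -3.394
v -0.857 2.512 -4.066
v -1.214 2.102 -3.48
f 2 1 4
f 2 4 3
f 4 1 5
f 4 5 3
f 5 1 6
f 5 6 3
f 6 1 7
f 6 7 3
f 7 1 8
f 7 8 3
f 8 1 9
f 8 9 3
f 9 1 10
f 9 10 3
f 10 1 11
f 10 11 3
f 11 1 12
f 11 12 3
f 12 1 13
f 12 13 3
f 13 1 2
f 13 2 3
f 15 14 18
f 15 18 16
f 16 18 19
f 16 19 17
f 18 14 20
f 18 20 19
f 19 20 21
f 19 21 17
f 20 14 22
f 20 22 21
f 21 22 23
f 21 23 17
f 22 14 24
f 22 24 23
f 23 24 25
f 23 25 17
f 24 14 26
f 24 26 25
f 25 26 27
f 25 27 17
f 26 14 28
f 26 28 27
f 27 28 29
f 27 29 17
f 28 14 30
f 28 30 29
f 29 30 31
f 29 31 17
f 30 14 32
f 30 32 31
f 31 32 33
f 31 33 17
f 32 14 34
f 32 34 33
f 33 34 35
f 33 35 17
f 34 14 36
f 34 36 35
f 35 36 37
f 35 37 17
f 36 14 38
f 36 38 37
f 37 38 39
f 37 39 17
f 38 14 15
f 38 15 39
f 39 15 16
f 39 16 17
f 40 51 45
f 40 45 41
f 40 41 47
f 40 47 50
f 40 50 51
f 41 45 49
f 45 51 44
f 51 50 42
f 50 47 46
f 47 41 48
f 43 49 44
f 43 44 42
f 43 42 46
f 43 46 48
f 43 48 49
f 44 49 45
f 42 44 51
f 46 42 50
f 48 46 47
f 49 48 41



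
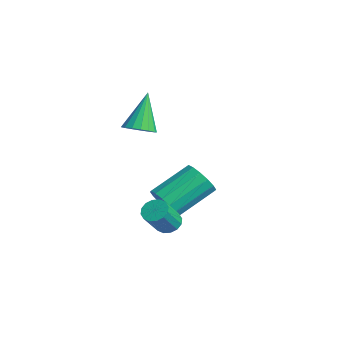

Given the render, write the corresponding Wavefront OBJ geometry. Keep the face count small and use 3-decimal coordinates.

v 0.894 -2.794 -2.807
v 1.213 -3.156 -3.197
v 1.705 -3.988 -2.023
v 1.386 -3.626 -1.633
v 1.417 -2.921 -3.115
v 1.908 -3.753 -1.942
v 1.48 -2.652 -2.952
v 1.972 -3.484 -1.778
v 1.387 -2.422 -2.749
v 1.878 -3.254 -1.576
v 1.161 -2.291 -2.562
v 1.653 -3.123 -1.388
v 0.864 -2.295 -2.44
v 1.356 -3.127 -1.267
v 0.575 -2.432 -2.417
v 1.067 -3.264 -1.243
v 0.372 -2.667 -2.498
v 0.863 -3.499 -1.325
v 0.308 -2.936 -2.662
v 0.8 -3.768 -1.488
v 0.402 -3.166 -2.864
v 0.893 -3.998 -1.691
v 0.627 -3.297 -3.052
v 1.119 -4.129 -1.878
v 0.924 -3.293 -3.173
v 1.416 -4.125 -2
v -1.688 -3.01 1.507
v -1.028 -3.195 1.859
v -2.412 -2.27 3.253
v -0.97 -2.852 1.738
v -1.076 -2.545 1.564
v -1.323 -2.345 1.377
v -1.652 -2.296 1.219
v -1.99 -2.412 1.128
v -2.259 -2.664 1.123
v -2.397 -2.996 1.207
v -2.372 -3.331 1.359
v -2.19 -3.592 1.545
v -1.894 -3.72 1.722
v -1.55 -3.685 1.85
v -1.238 -3.496 1.9
v -1.18 -2.073 -2.952
v -0.269 -1.948 -2.997
v -0.47 -0.101 -1.913
v -1.38 -0.227 -1.868
v -0.442 -1.737 -3.387
v -0.643 0.109 -2.304
v -0.813 -1.617 -3.661
v -1.014 0.229 -2.578
v -1.281 -1.619 -3.745
v -1.482 0.228 -2.662
v -1.723 -1.742 -3.616
v -1.924 0.104 -2.533
v -2.019 -1.955 -3.309
v -2.22 -0.108 -2.226
v -2.09 -2.199 -2.907
v -2.291 -0.352 -1.823
v -1.917 -2.409 -2.516
v -2.118 -0.563 -1.433
v -1.546 -2.529 -2.242
v -1.747 -0.683 -1.159
v -1.078 -2.528 -2.158
v -1.279 -0.681 -1.075
v -0.636 -2.404 -2.287
v -0.837 -0.558 -1.204
v -0.34 -2.192 -2.594
v -0.541 -0.345 -1.511
f 2 1 5
f 2 5 3
f 3 5 6
f 3 6 4
f 5 1 7
f 5 7 6
f 6 7 8
f 6 8 4
f 7 1 9
f 7 9 8
f 8 9 10
f 8 10 4
f 9 1 11
f 9 11 10
f 10 11 12
f 10 12 4
f 11 1 13
f 11 13 12
f 12 13 14
f 12 14 4
f 13 1 15
f 13 15 14
f 14 15 16
f 14 16 4
f 15 1 17
f 15 17 16
f 16 17 18
f 16 18 4
f 17 1 19
f 17 19 18
f 18 19 20
f 18 20 4
f 19 1 21
f 19 21 20
f 20 21 22
f 20 22 4
f 21 1 23
f 21 23 22
f 22 23 24
f 22 24 4
f 23 1 25
f 23 25 24
f 24 25 26
f 24 26 4
f 25 1 2
f 25 2 26
f 26 2 3
f 26 3 4
f 28 27 30
f 28 30 29
f 30 27 31
f 30 31 29
f 31 27 32
f 31 32 29
f 32 27 33
f 32 33 29
f 33 27 34
f 33 34 29
f 34 27 35
f 34 35 29
f 35 27 36
f 35 36 29
f 36 27 37
f 36 37 29
f 37 27 38
f 37 38 29
f 38 27 39
f 38 39 29
f 39 27 40
f 39 40 29
f 40 27 41
f 40 41 29
f 41 27 28
f 41 28 29
f 43 42 46
f 43 46 44
f 44 46 47
f 44 47 45
f 46 42 48
f 46 48 47
f 47 48 49
f 47 49 45
f 48 42 50
f 48 50 49
f 49 50 51
f 49 51 45
f 50 42 52
f 50 52 51
f 51 52 53
f 51 53 45
f 52 42 54
f 52 54 53
f 53 54 55
f 53 55 45
f 54 42 56
f 54 56 55
f 55 56 57
f 55 57 45
f 56 42 58
f 56 58 57
f 57 58 59
f 57 59 45
f 58 42 60
f 58 60 59
f 59 60 61
f 59 61 45
f 60 42 62
f 60 62 61
f 61 62 63
f 61 63 45
f 62 42 64
f 62 64 63
f 63 64 65
f 63 65 45
f 64 42 66
f 64 66 65
f 65 66 67
f 65 67 45
f 66 42 43
f 66 43 67
f 67 43 44
f 67 44 45



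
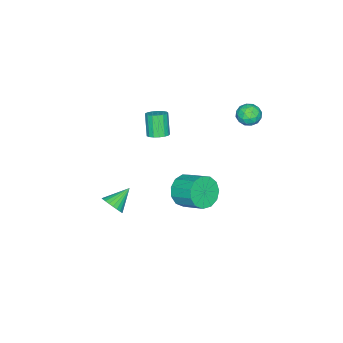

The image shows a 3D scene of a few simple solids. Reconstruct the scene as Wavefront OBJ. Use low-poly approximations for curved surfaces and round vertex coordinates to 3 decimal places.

v 3.895 -3.05 -0.462
v 4.308 -2.949 0.094
v 2.785 -2.71 0.302
v 4.308 -2.7 -0.017
v 4.244 -2.504 -0.197
v 4.128 -2.391 -0.417
v 3.976 -2.379 -0.643
v 3.812 -2.469 -0.842
v 3.66 -2.647 -0.983
v 3.545 -2.887 -1.045
v 3.482 -3.151 -1.018
v 3.483 -3.4 -0.906
v 3.546 -3.596 -0.726
v 3.663 -3.709 -0.506
v 3.815 -3.721 -0.28
v 3.979 -3.632 -0.081
v 4.13 -3.453 0.06
v 4.246 -3.214 0.122
v -1.207 -3.572 1.283
v -0.639 -3.759 1.448
v -1.145 -4.195 2.701
v -1.713 -4.008 2.537
v -0.651 -3.477 1.541
v -1.157 -3.914 2.794
v -0.79 -3.218 1.575
v -1.296 -3.654 2.828
v -1.025 -3.039 1.543
v -1.531 -3.475 2.796
v -1.301 -2.982 1.451
v -1.807 -3.419 2.704
v -1.556 -3.061 1.32
v -2.062 -3.497 2.573
v -1.731 -3.256 1.182
v -2.237 -3.693 2.435
v -1.786 -3.524 1.066
v -2.292 -3.961 2.319
v -1.708 -3.803 1.001
v -2.214 -4.239 2.254
v -1.516 -4.029 1
v -2.021 -4.465 2.253
v -1.252 -4.15 1.064
v -1.758 -4.586 2.317
v -0.979 -4.139 1.178
v -1.485 -4.575 2.431
v -0.757 -3.997 1.317
v -1.263 -4.434 2.57
v -0.74 -1.563 -2.12
v -0.029 -1.997 -1.514
v 0.191 -0.631 -0.794
v -0.52 -0.197 -1.4
v 0.253 -1.797 -1.98
v 0.473 -0.431 -1.26
v 0.22 -1.522 -2.49
v 0.44 -0.156 -1.77
v -0.117 -1.261 -2.883
v 0.102 0.105 -2.163
v -0.653 -1.095 -3.034
v -0.433 0.271 -2.313
v -1.216 -1.078 -2.894
v -0.996 0.288 -2.174
v -1.628 -1.215 -2.509
v -1.408 0.151 -1.789
v -1.758 -1.462 -2
v -1.538 -0.096 -1.28
v -1.565 -1.742 -1.53
v -1.345 -0.376 -0.809
v -1.11 -1.964 -1.247
v -0.89 -0.598 -0.526
v -0.537 -2.059 -1.241
v -0.317 -0.693 -0.52
v -3.564 1.062 3.29
v -3.105 0.488 3.16
v -4.495 0.412 2.88
v -4.036 -0.162 2.75
v -4.189 0.041 3.451
v -3.613 0.444 3.705
v -3.987 0.456 2.335
v -3.411 0.859 2.589
v -3.367 0.114 2.569
v -3.491 -0.143 3.259
v -4.109 1.043 2.781
v -4.233 0.786 3.471
v -3.252 0.832 3.261
v -4.348 0.068 2.779
v -4.437 0.188 3.192
v -4.167 -0.15 3.115
v -3.551 0.806 3.581
v -3.281 0.469 3.505
v -3.918 0.206 3.676
v -4.319 0.431 2.535
v -4.049 0.094 2.459
v -3.433 1.05 2.925
v -3.163 0.712 2.848
v -3.682 0.694 2.364
v -3.137 0.275 2.837
v -3.684 -0.108 2.596
v -3.655 0.256 2.353
v -3.317 0.492 2.501
v -3.21 0.124 3.243
v -3.758 -0.258 3.002
v -3.847 -0.139 3.414
v -3.509 0.098 3.563
v -3.364 -0.096 2.896
v -3.842 1.158 3.038
v -4.39 0.776 2.797
v -4.091 0.802 2.477
v -3.753 1.039 2.626
v -3.916 1.008 3.444
v -4.463 0.625 3.203
v -4.283 0.408 3.539
v -3.945 0.644 3.687
v -4.236 0.996 3.144
f 2 1 4
f 2 4 3
f 4 1 5
f 4 5 3
f 5 1 6
f 5 6 3
f 6 1 7
f 6 7 3
f 7 1 8
f 7 8 3
f 8 1 9
f 8 9 3
f 9 1 10
f 9 10 3
f 10 1 11
f 10 11 3
f 11 1 12
f 11 12 3
f 12 1 13
f 12 13 3
f 13 1 14
f 13 14 3
f 14 1 15
f 14 15 3
f 15 1 16
f 15 16 3
f 16 1 17
f 16 17 3
f 17 1 18
f 17 18 3
f 18 1 2
f 18 2 3
f 20 19 23
f 20 23 21
f 21 23 24
f 21 24 22
f 23 19 25
f 23 25 24
f 24 25 26
f 24 26 22
f 25 19 27
f 25 27 26
f 26 27 28
f 26 28 22
f 27 19 29
f 27 29 28
f 28 29 30
f 28 30 22
f 29 19 31
f 29 31 30
f 30 31 32
f 30 32 22
f 31 19 33
f 31 33 32
f 32 33 34
f 32 34 22
f 33 19 35
f 33 35 34
f 34 35 36
f 34 36 22
f 35 19 37
f 35 37 36
f 36 37 38
f 36 38 22
f 37 19 39
f 37 39 38
f 38 39 40
f 38 40 22
f 39 19 41
f 39 41 40
f 40 41 42
f 40 42 22
f 41 19 43
f 41 43 42
f 42 43 44
f 42 44 22
f 43 19 45
f 43 45 44
f 44 45 46
f 44 46 22
f 45 19 20
f 45 20 46
f 46 20 21
f 46 21 22
f 48 47 51
f 48 51 49
f 49 51 52
f 49 52 50
f 51 47 53
f 51 53 52
f 52 53 54
f 52 54 50
f 53 47 55
f 53 55 54
f 54 55 56
f 54 56 50
f 55 47 57
f 55 57 56
f 56 57 58
f 56 58 50
f 57 47 59
f 57 59 58
f 58 59 60
f 58 60 50
f 59 47 61
f 59 61 60
f 60 61 62
f 60 62 50
f 61 47 63
f 61 63 62
f 62 63 64
f 62 64 50
f 63 47 65
f 63 65 64
f 64 65 66
f 64 66 50
f 65 47 67
f 65 67 66
f 66 67 68
f 66 68 50
f 67 47 69
f 67 69 68
f 68 69 70
f 68 70 50
f 69 47 48
f 69 48 70
f 70 48 49
f 70 49 50
f 71 108 87
f 108 82 111
f 87 111 76
f 108 111 87
f 71 87 83
f 87 76 88
f 83 88 72
f 87 88 83
f 71 83 92
f 83 72 93
f 92 93 78
f 83 93 92
f 71 92 104
f 92 78 107
f 104 107 81
f 92 107 104
f 71 104 108
f 104 81 112
f 108 112 82
f 104 112 108
f 72 88 99
f 88 76 102
f 99 102 80
f 88 102 99
f 76 111 89
f 111 82 110
f 89 110 75
f 111 110 89
f 82 112 109
f 112 81 105
f 109 105 73
f 112 105 109
f 81 107 106
f 107 78 94
f 106 94 77
f 107 94 106
f 78 93 98
f 93 72 95
f 98 95 79
f 93 95 98
f 74 100 86
f 100 80 101
f 86 101 75
f 100 101 86
f 74 86 84
f 86 75 85
f 84 85 73
f 86 85 84
f 74 84 91
f 84 73 90
f 91 90 77
f 84 90 91
f 74 91 96
f 91 77 97
f 96 97 79
f 91 97 96
f 74 96 100
f 96 79 103
f 100 103 80
f 96 103 100
f 75 101 89
f 101 80 102
f 89 102 76
f 101 102 89
f 73 85 109
f 85 75 110
f 109 110 82
f 85 110 109
f 77 90 106
f 90 73 105
f 106 105 81
f 90 105 106
f 79 97 98
f 97 77 94
f 98 94 78
f 97 94 98
f 80 103 99
f 103 79 95
f 99 95 72
f 103 95 99



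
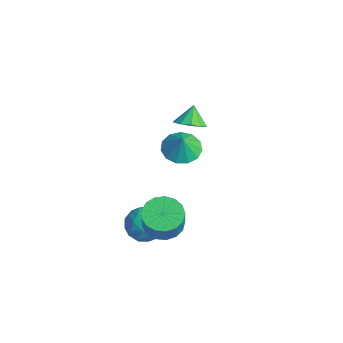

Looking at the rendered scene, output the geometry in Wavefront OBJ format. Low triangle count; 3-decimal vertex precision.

v 0.677 -0.461 -2.816
v 1.21 -0.663 -1.87
v 0.99 -2.137 -3.35
v 1.523 -2.339 -2.404
v 0.431 -2.181 -2.399
v 0.237 -1.145 -2.069
v 1.963 -1.655 -3.151
v 1.769 -0.619 -2.821
v 2.005 -1.4 -2.078
v 1.058 -1.726 -1.613
v 1.142 -1.074 -3.607
v 0.195 -1.4 -3.142
v 0.916 -0.415 -2.296
v 1.284 -2.385 -2.924
v 0.642 -2.292 -2.921
v 0.955 -2.411 -2.365
v 0.344 -0.699 -2.413
v 0.657 -0.817 -1.857
v 0.199 -1.709 -2.168
v 1.543 -1.983 -3.363
v 1.856 -2.101 -2.807
v 1.245 -0.389 -2.855
v 1.558 -0.508 -2.299
v 2.001 -1.091 -3.052
v 1.697 -0.967 -1.862
v 1.881 -1.952 -2.176
v 2.139 -1.55 -2.615
v 2.025 -0.941 -2.421
v 1.14 -1.158 -1.589
v 1.324 -2.143 -1.903
v 0.682 -2.05 -1.9
v 0.568 -1.442 -1.706
v 1.607 -1.592 -1.711
v 0.876 -0.657 -3.317
v 1.06 -1.642 -3.631
v 1.632 -1.358 -3.514
v 1.518 -0.75 -3.32
v 0.319 -0.848 -3.044
v 0.503 -1.833 -3.358
v 0.175 -1.859 -2.799
v 0.061 -1.25 -2.605
v 0.593 -1.208 -3.509
v -3.343 3.379 -0.082
v -2.521 3.596 0.241
v -3.857 3.861 0.902
v -2.706 4.028 -0.067
v -3.134 4.213 -0.381
v -3.643 4.079 -0.581
v -4.037 3.677 -0.59
v -4.166 3.162 -0.405
v -3.981 2.73 -0.097
v -3.552 2.545 0.217
v -3.044 2.68 0.417
v -2.65 3.081 0.426
v 2.509 -1.1 -1.397
v 3.457 -0.885 -1.794
v 4.119 -1.225 -0.4
v 3.171 -1.44 -0.003
v 3.3 -0.444 -1.612
v 3.962 -0.784 -0.218
v 2.962 -0.153 -1.381
v 3.623 -0.493 0.013
v 2.52 -0.079 -1.153
v 3.181 -0.419 0.241
v 2.076 -0.239 -0.982
v 2.737 -0.579 0.413
v 1.731 -0.596 -0.905
v 2.392 -0.936 0.489
v 1.564 -1.069 -0.941
v 2.225 -1.409 0.453
v 1.614 -1.549 -1.082
v 2.275 -1.888 0.313
v 1.869 -1.926 -1.295
v 2.53 -2.266 0.1
v 2.271 -2.114 -1.531
v 2.932 -2.454 -0.137
v 2.727 -2.07 -1.737
v 3.388 -2.409 -0.342
v 3.134 -1.803 -1.864
v 3.795 -2.143 -0.47
v 3.397 -1.376 -1.885
v 4.058 -1.715 -0.491
v 1.282 0.504 2.744
v 2.141 0.943 2.444
v 1.718 0.356 3.776
v 1.809 1.36 2.644
v 1.309 1.505 2.875
v 0.801 1.332 3.065
v 0.446 0.896 3.153
v 0.356 0.336 3.11
v 0.56 -0.171 2.952
v 0.994 -0.464 2.727
v 1.519 -0.449 2.508
v 1.969 -0.132 2.364
v 2.201 0.387 2.34
f 1 38 17
f 38 12 41
f 17 41 6
f 38 41 17
f 1 17 13
f 17 6 18
f 13 18 2
f 17 18 13
f 1 13 22
f 13 2 23
f 22 23 8
f 13 23 22
f 1 22 34
f 22 8 37
f 34 37 11
f 22 37 34
f 1 34 38
f 34 11 42
f 38 42 12
f 34 42 38
f 2 18 29
f 18 6 32
f 29 32 10
f 18 32 29
f 6 41 19
f 41 12 40
f 19 40 5
f 41 40 19
f 12 42 39
f 42 11 35
f 39 35 3
f 42 35 39
f 11 37 36
f 37 8 24
f 36 24 7
f 37 24 36
f 8 23 28
f 23 2 25
f 28 25 9
f 23 25 28
f 4 30 16
f 30 10 31
f 16 31 5
f 30 31 16
f 4 16 14
f 16 5 15
f 14 15 3
f 16 15 14
f 4 14 21
f 14 3 20
f 21 20 7
f 14 20 21
f 4 21 26
f 21 7 27
f 26 27 9
f 21 27 26
f 4 26 30
f 26 9 33
f 30 33 10
f 26 33 30
f 5 31 19
f 31 10 32
f 19 32 6
f 31 32 19
f 3 15 39
f 15 5 40
f 39 40 12
f 15 40 39
f 7 20 36
f 20 3 35
f 36 35 11
f 20 35 36
f 9 27 28
f 27 7 24
f 28 24 8
f 27 24 28
f 10 33 29
f 33 9 25
f 29 25 2
f 33 25 29
f 44 43 46
f 44 46 45
f 46 43 47
f 46 47 45
f 47 43 48
f 47 48 45
f 48 43 49
f 48 49 45
f 49 43 50
f 49 50 45
f 50 43 51
f 50 51 45
f 51 43 52
f 51 52 45
f 52 43 53
f 52 53 45
f 53 43 54
f 53 54 45
f 54 43 44
f 54 44 45
f 56 55 59
f 56 59 57
f 57 59 60
f 57 60 58
f 59 55 61
f 59 61 60
f 60 61 62
f 60 62 58
f 61 55 63
f 61 63 62
f 62 63 64
f 62 64 58
f 63 55 65
f 63 65 64
f 64 65 66
f 64 66 58
f 65 55 67
f 65 67 66
f 66 67 68
f 66 68 58
f 67 55 69
f 67 69 68
f 68 69 70
f 68 70 58
f 69 55 71
f 69 71 70
f 70 71 72
f 70 72 58
f 71 55 73
f 71 73 72
f 72 73 74
f 72 74 58
f 73 55 75
f 73 75 74
f 74 75 76
f 74 76 58
f 75 55 77
f 75 77 76
f 76 77 78
f 76 78 58
f 77 55 79
f 77 79 78
f 78 79 80
f 78 80 58
f 79 55 81
f 79 81 80
f 80 81 82
f 80 82 58
f 81 55 56
f 81 56 82
f 82 56 57
f 82 57 58
f 84 83 86
f 84 86 85
f 86 83 87
f 86 87 85
f 87 83 88
f 87 88 85
f 88 83 89
f 88 89 85
f 89 83 90
f 89 90 85
f 90 83 91
f 90 91 85
f 91 83 92
f 91 92 85
f 92 83 93
f 92 93 85
f 93 83 94
f 93 94 85
f 94 83 95
f 94 95 85
f 95 83 84
f 95 84 85



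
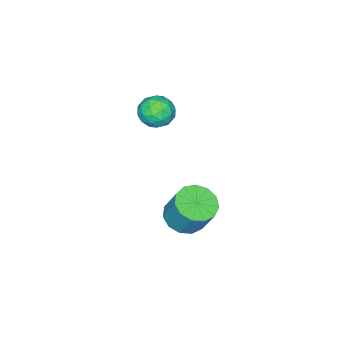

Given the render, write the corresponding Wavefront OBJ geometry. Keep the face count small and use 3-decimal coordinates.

v -3.557 0.948 0.339
v -2.942 0.781 0.156
v -3.958 0.279 -0.396
v -3.343 0.112 -0.579
v -3.574 -0.073 0.014
v -3.327 0.341 0.468
v -3.573 0.719 -0.708
v -3.326 1.133 -0.254
v -2.953 0.639 -0.491
v -2.953 0.15 -0.044
v -3.947 0.91 -0.196
v -3.947 0.421 0.251
v -3.215 0.924 0.312
v -3.685 0.136 -0.552
v -3.821 0.028 -0.204
v -3.46 -0.07 -0.311
v -3.44 0.665 0.495
v -3.079 0.566 0.388
v -3.451 0.065 0.305
v -3.821 0.494 -0.628
v -3.46 0.395 -0.735
v -3.44 1.13 0.071
v -3.079 1.032 -0.036
v -3.449 0.995 -0.545
v -2.859 0.742 -0.176
v -3.095 0.348 -0.608
v -3.23 0.705 -0.684
v -3.084 0.949 -0.417
v -2.86 0.454 0.087
v -3.095 0.061 -0.345
v -3.231 -0.048 0.003
v -3.086 0.195 0.27
v -2.866 0.371 -0.293
v -3.805 0.999 0.105
v -4.04 0.606 -0.327
v -3.814 0.865 -0.51
v -3.669 1.108 -0.243
v -3.805 0.712 0.368
v -4.041 0.318 -0.064
v -3.816 0.111 0.177
v -3.67 0.355 0.444
v -4.034 0.689 0.053
v -3.106 1.92 -4.521
v -2.449 2.203 -4.745
v -2.316 2.784 -3.624
v -2.974 2.5 -3.399
v -2.744 2.485 -4.856
v -2.611 3.065 -3.734
v -3.154 2.587 -4.86
v -3.021 3.167 -3.739
v -3.549 2.477 -4.757
v -3.416 3.058 -3.635
v -3.803 2.191 -4.578
v -3.671 2.771 -3.457
v -3.836 1.818 -4.382
v -3.703 2.399 -3.26
v -3.638 1.478 -4.229
v -3.505 2.058 -3.107
v -3.27 1.278 -4.169
v -3.137 1.858 -3.048
v -2.851 1.282 -4.221
v -2.718 1.862 -3.099
v -2.513 1.488 -4.368
v -2.38 2.069 -3.246
v -2.363 1.832 -4.563
v -2.23 2.412 -3.442
f 1 38 17
f 38 12 41
f 17 41 6
f 38 41 17
f 1 17 13
f 17 6 18
f 13 18 2
f 17 18 13
f 1 13 22
f 13 2 23
f 22 23 8
f 13 23 22
f 1 22 34
f 22 8 37
f 34 37 11
f 22 37 34
f 1 34 38
f 34 11 42
f 38 42 12
f 34 42 38
f 2 18 29
f 18 6 32
f 29 32 10
f 18 32 29
f 6 41 19
f 41 12 40
f 19 40 5
f 41 40 19
f 12 42 39
f 42 11 35
f 39 35 3
f 42 35 39
f 11 37 36
f 37 8 24
f 36 24 7
f 37 24 36
f 8 23 28
f 23 2 25
f 28 25 9
f 23 25 28
f 4 30 16
f 30 10 31
f 16 31 5
f 30 31 16
f 4 16 14
f 16 5 15
f 14 15 3
f 16 15 14
f 4 14 21
f 14 3 20
f 21 20 7
f 14 20 21
f 4 21 26
f 21 7 27
f 26 27 9
f 21 27 26
f 4 26 30
f 26 9 33
f 30 33 10
f 26 33 30
f 5 31 19
f 31 10 32
f 19 32 6
f 31 32 19
f 3 15 39
f 15 5 40
f 39 40 12
f 15 40 39
f 7 20 36
f 20 3 35
f 36 35 11
f 20 35 36
f 9 27 28
f 27 7 24
f 28 24 8
f 27 24 28
f 10 33 29
f 33 9 25
f 29 25 2
f 33 25 29
f 44 43 47
f 44 47 45
f 45 47 48
f 45 48 46
f 47 43 49
f 47 49 48
f 48 49 50
f 48 50 46
f 49 43 51
f 49 51 50
f 50 51 52
f 50 52 46
f 51 43 53
f 51 53 52
f 52 53 54
f 52 54 46
f 53 43 55
f 53 55 54
f 54 55 56
f 54 56 46
f 55 43 57
f 55 57 56
f 56 57 58
f 56 58 46
f 57 43 59
f 57 59 58
f 58 59 60
f 58 60 46
f 59 43 61
f 59 61 60
f 60 61 62
f 60 62 46
f 61 43 63
f 61 63 62
f 62 63 64
f 62 64 46
f 63 43 65
f 63 65 64
f 64 65 66
f 64 66 46
f 65 43 44
f 65 44 66
f 66 44 45
f 66 45 46



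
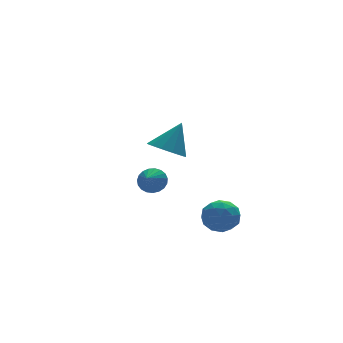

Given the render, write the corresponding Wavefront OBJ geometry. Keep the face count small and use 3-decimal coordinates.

v 2.371 -1.178 -2.939
v 3.392 -1.374 -2.993
v 2.048 -2.826 -3.067
v 3.069 -3.022 -3.121
v 2.651 -2.68 -2.231
v 2.851 -1.662 -2.152
v 2.589 -2.538 -3.908
v 2.789 -1.52 -3.829
v 3.527 -2.215 -3.592
v 3.565 -2.303 -2.556
v 1.875 -1.897 -3.504
v 1.913 -1.985 -2.468
v 2.91 -1.131 -2.955
v 2.53 -3.069 -3.105
v 2.284 -2.868 -2.582
v 2.884 -2.983 -2.614
v 2.592 -1.3 -2.46
v 3.192 -1.416 -2.492
v 2.756 -2.184 -2.044
v 2.248 -2.784 -3.568
v 2.848 -2.9 -3.6
v 2.556 -1.217 -3.446
v 3.156 -1.332 -3.478
v 2.684 -2.016 -4.016
v 3.589 -1.741 -3.339
v 3.399 -2.71 -3.414
v 3.117 -2.425 -3.876
v 3.235 -1.826 -3.83
v 3.612 -1.793 -2.729
v 3.421 -2.761 -2.805
v 3.176 -2.56 -2.281
v 3.294 -1.962 -2.235
v 3.691 -2.287 -3.081
v 2.019 -1.439 -3.255
v 1.828 -2.407 -3.331
v 2.146 -2.238 -3.825
v 2.264 -1.64 -3.779
v 2.041 -1.49 -2.646
v 1.851 -2.459 -2.721
v 2.205 -2.374 -2.23
v 2.323 -1.775 -2.184
v 1.749 -1.913 -2.979
v 1.207 2.486 -2.218
v 1.838 2.282 -1.769
v 0.533 1.754 -1.602
v 1.713 2.54 -1.6
v 1.5 2.788 -1.537
v 1.237 2.984 -1.592
v 0.969 3.094 -1.755
v 0.742 3.099 -1.998
v 0.595 2.998 -2.279
v 0.555 2.808 -2.55
v 0.627 2.563 -2.763
v 0.799 2.304 -2.881
v 1.042 2.077 -2.885
v 1.314 1.921 -2.774
v 1.567 1.862 -2.566
v 1.758 1.911 -2.298
v 1.854 2.06 -2.016
v -0.798 -3.321 2.64
v -0.101 -3.969 2.332
v 0.158 -2.999 4.12
v 0.048 -3.466 2.126
v -0.072 -2.917 2.084
v -0.422 -2.496 2.218
v -0.891 -2.337 2.487
v -1.331 -2.491 2.804
v -1.601 -2.908 3.069
v -1.616 -3.456 3.199
v -1.371 -3.962 3.151
v -0.945 -4.264 2.941
v -0.471 -4.266 2.635
f 1 38 17
f 38 12 41
f 17 41 6
f 38 41 17
f 1 17 13
f 17 6 18
f 13 18 2
f 17 18 13
f 1 13 22
f 13 2 23
f 22 23 8
f 13 23 22
f 1 22 34
f 22 8 37
f 34 37 11
f 22 37 34
f 1 34 38
f 34 11 42
f 38 42 12
f 34 42 38
f 2 18 29
f 18 6 32
f 29 32 10
f 18 32 29
f 6 41 19
f 41 12 40
f 19 40 5
f 41 40 19
f 12 42 39
f 42 11 35
f 39 35 3
f 42 35 39
f 11 37 36
f 37 8 24
f 36 24 7
f 37 24 36
f 8 23 28
f 23 2 25
f 28 25 9
f 23 25 28
f 4 30 16
f 30 10 31
f 16 31 5
f 30 31 16
f 4 16 14
f 16 5 15
f 14 15 3
f 16 15 14
f 4 14 21
f 14 3 20
f 21 20 7
f 14 20 21
f 4 21 26
f 21 7 27
f 26 27 9
f 21 27 26
f 4 26 30
f 26 9 33
f 30 33 10
f 26 33 30
f 5 31 19
f 31 10 32
f 19 32 6
f 31 32 19
f 3 15 39
f 15 5 40
f 39 40 12
f 15 40 39
f 7 20 36
f 20 3 35
f 36 35 11
f 20 35 36
f 9 27 28
f 27 7 24
f 28 24 8
f 27 24 28
f 10 33 29
f 33 9 25
f 29 25 2
f 33 25 29
f 44 43 46
f 44 46 45
f 46 43 47
f 46 47 45
f 47 43 48
f 47 48 45
f 48 43 49
f 48 49 45
f 49 43 50
f 49 50 45
f 50 43 51
f 50 51 45
f 51 43 52
f 51 52 45
f 52 43 53
f 52 53 45
f 53 43 54
f 53 54 45
f 54 43 55
f 54 55 45
f 55 43 56
f 55 56 45
f 56 43 57
f 56 57 45
f 57 43 58
f 57 58 45
f 58 43 59
f 58 59 45
f 59 43 44
f 59 44 45
f 61 60 63
f 61 63 62
f 63 60 64
f 63 64 62
f 64 60 65
f 64 65 62
f 65 60 66
f 65 66 62
f 66 60 67
f 66 67 62
f 67 60 68
f 67 68 62
f 68 60 69
f 68 69 62
f 69 60 70
f 69 70 62
f 70 60 71
f 70 71 62
f 71 60 72
f 71 72 62
f 72 60 61
f 72 61 62



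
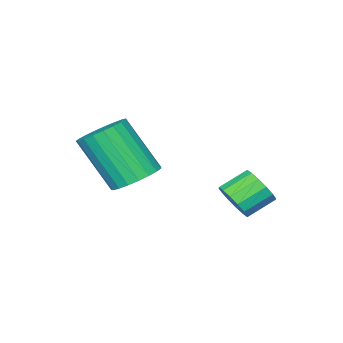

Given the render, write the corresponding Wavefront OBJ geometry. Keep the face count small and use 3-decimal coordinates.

v -2.14 1.173 -0.766
v -1.788 1.1 -0.166
v -2.629 1.434 0.367
v -2.98 1.507 -0.234
v -1.721 1.44 -0.273
v -2.562 1.774 0.26
v -1.766 1.708 -0.512
v -2.607 2.042 0.02
v -1.911 1.833 -0.82
v -2.752 2.167 -0.287
v -2.118 1.781 -1.113
v -2.959 2.115 -0.581
v -2.33 1.566 -1.314
v -3.171 1.9 -0.781
v -2.491 1.246 -1.367
v -3.332 1.58 -0.834
v -2.558 0.906 -1.26
v -3.399 1.24 -0.727
v -2.513 0.638 -1.02
v -3.354 0.972 -0.488
v -2.368 0.513 -0.713
v -3.209 0.847 -0.18
v -2.161 0.565 -0.419
v -3.002 0.899 0.113
v -1.949 0.78 -0.219
v -2.79 1.114 0.314
v -0.213 -0.874 0.172
v 0.58 -1.017 -0.065
v 0.886 -2.169 1.651
v 0.093 -2.026 1.888
v 0.613 -0.725 0.125
v 0.918 -1.877 1.841
v 0.502 -0.459 0.323
v 0.808 -1.612 2.039
v 0.268 -0.265 0.494
v 0.574 -1.418 2.211
v -0.049 -0.177 0.611
v 0.256 -1.329 2.327
v -0.395 -0.208 0.651
v -0.089 -1.361 2.367
v -0.709 -0.355 0.608
v -0.403 -1.507 2.325
v -0.937 -0.592 0.49
v -0.631 -1.744 2.207
v -1.04 -0.877 0.317
v -0.735 -2.029 2.034
v -1 -1.162 0.119
v -0.695 -2.314 1.835
v -0.824 -1.397 -0.07
v -0.518 -2.549 1.646
v -0.542 -1.541 -0.218
v -0.237 -2.694 1.499
v -0.203 -1.571 -0.298
v 0.102 -2.723 1.419
v 0.134 -1.479 -0.296
v 0.439 -2.631 1.42
v 0.411 -1.283 -0.214
v 0.717 -2.436 1.502
f 2 1 5
f 2 5 3
f 3 5 6
f 3 6 4
f 5 1 7
f 5 7 6
f 6 7 8
f 6 8 4
f 7 1 9
f 7 9 8
f 8 9 10
f 8 10 4
f 9 1 11
f 9 11 10
f 10 11 12
f 10 12 4
f 11 1 13
f 11 13 12
f 12 13 14
f 12 14 4
f 13 1 15
f 13 15 14
f 14 15 16
f 14 16 4
f 15 1 17
f 15 17 16
f 16 17 18
f 16 18 4
f 17 1 19
f 17 19 18
f 18 19 20
f 18 20 4
f 19 1 21
f 19 21 20
f 20 21 22
f 20 22 4
f 21 1 23
f 21 23 22
f 22 23 24
f 22 24 4
f 23 1 25
f 23 25 24
f 24 25 26
f 24 26 4
f 25 1 2
f 25 2 26
f 26 2 3
f 26 3 4
f 28 27 31
f 28 31 29
f 29 31 32
f 29 32 30
f 31 27 33
f 31 33 32
f 32 33 34
f 32 34 30
f 33 27 35
f 33 35 34
f 34 35 36
f 34 36 30
f 35 27 37
f 35 37 36
f 36 37 38
f 36 38 30
f 37 27 39
f 37 39 38
f 38 39 40
f 38 40 30
f 39 27 41
f 39 41 40
f 40 41 42
f 40 42 30
f 41 27 43
f 41 43 42
f 42 43 44
f 42 44 30
f 43 27 45
f 43 45 44
f 44 45 46
f 44 46 30
f 45 27 47
f 45 47 46
f 46 47 48
f 46 48 30
f 47 27 49
f 47 49 48
f 48 49 50
f 48 50 30
f 49 27 51
f 49 51 50
f 50 51 52
f 50 52 30
f 51 27 53
f 51 53 52
f 52 53 54
f 52 54 30
f 53 27 55
f 53 55 54
f 54 55 56
f 54 56 30
f 55 27 57
f 55 57 56
f 56 57 58
f 56 58 30
f 57 27 28
f 57 28 58
f 58 28 29
f 58 29 30



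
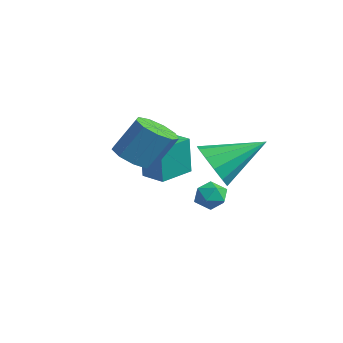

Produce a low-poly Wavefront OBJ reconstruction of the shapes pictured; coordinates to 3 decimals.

v 1.666 -2.619 1.267
v 1.741 -2.733 2.78
v 1.271 -1.343 1.383
v 1.347 -1.458 2.897
v 2.553 -2.342 1.243
v 2.629 -2.457 2.757
v 2.159 -1.067 1.36
v 2.234 -1.181 2.873
v 3.204 -3.739 2.805
v 3.624 -3.198 2.391
v 3.957 -2.5 3.642
v 3.536 -3.041 4.055
v 3.104 -3.035 2.438
v 3.436 -2.337 3.689
v 2.631 -3.201 2.657
v 2.963 -2.503 3.907
v 2.425 -3.619 2.945
v 2.758 -2.921 4.195
v 2.584 -4.093 3.167
v 2.917 -3.395 4.417
v 3.033 -4.401 3.22
v 3.366 -3.704 4.47
v 3.562 -4.4 3.078
v 3.894 -3.702 4.329
v 3.923 -4.089 2.809
v 4.255 -3.392 4.06
v 3.948 -3.614 2.538
v 4.28 -2.917 3.788
v 3.022 -0.756 1.808
v 3.749 -0.608 1.153
v 3.578 0.956 2.812
v 3.301 -0.344 0.952
v 2.764 -0.211 1.023
v 2.309 -0.251 1.343
v 2.08 -0.451 1.811
v 2.15 -0.747 2.278
v 2.497 -1.047 2.596
v 3.011 -1.254 2.664
v 3.528 -1.302 2.46
v 3.884 -1.177 2.05
v 3.967 -0.919 1.563
v 1.079 0.916 -0.23
v 1.526 0.56 -0.565
v 0.354 0.14 -0.375
v 0.801 -0.216 -0.71
v 0.873 -0.122 -0.058
v 1.322 0.357 0.031
v 0.558 0.343 -0.971
v 1.007 0.822 -0.882
v 1.204 0.206 -1.023
v 1.399 -0.081 -0.459
v 0.481 0.781 -0.481
v 0.676 0.494 0.083
f 2 4 1
f 5 2 1
f 1 4 3
f 3 5 1
f 2 8 4
f 6 2 5
f 6 8 2
f 4 8 3
f 7 5 3
f 3 8 7
f 7 6 5
f 8 6 7
f 10 9 13
f 10 13 11
f 11 13 14
f 11 14 12
f 13 9 15
f 13 15 14
f 14 15 16
f 14 16 12
f 15 9 17
f 15 17 16
f 16 17 18
f 16 18 12
f 17 9 19
f 17 19 18
f 18 19 20
f 18 20 12
f 19 9 21
f 19 21 20
f 20 21 22
f 20 22 12
f 21 9 23
f 21 23 22
f 22 23 24
f 22 24 12
f 23 9 25
f 23 25 24
f 24 25 26
f 24 26 12
f 25 9 27
f 25 27 26
f 26 27 28
f 26 28 12
f 27 9 10
f 27 10 28
f 28 10 11
f 28 11 12
f 30 29 32
f 30 32 31
f 32 29 33
f 32 33 31
f 33 29 34
f 33 34 31
f 34 29 35
f 34 35 31
f 35 29 36
f 35 36 31
f 36 29 37
f 36 37 31
f 37 29 38
f 37 38 31
f 38 29 39
f 38 39 31
f 39 29 40
f 39 40 31
f 40 29 41
f 40 41 31
f 41 29 30
f 41 30 31
f 42 53 47
f 42 47 43
f 42 43 49
f 42 49 52
f 42 52 53
f 43 47 51
f 47 53 46
f 53 52 44
f 52 49 48
f 49 43 50
f 45 51 46
f 45 46 44
f 45 44 48
f 45 48 50
f 45 50 51
f 46 51 47
f 44 46 53
f 48 44 52
f 50 48 49
f 51 50 43

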